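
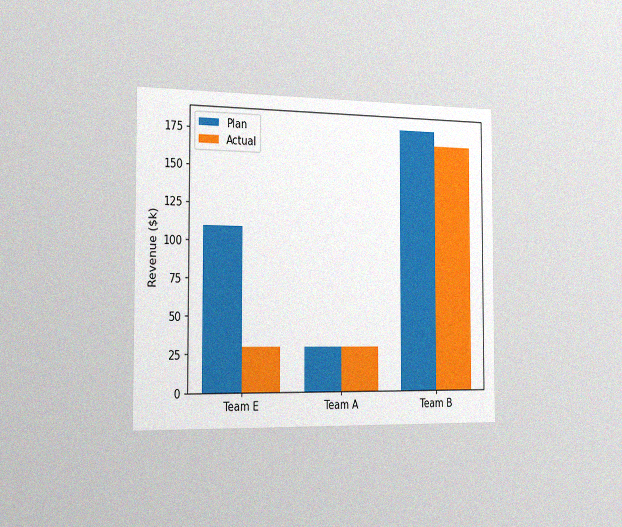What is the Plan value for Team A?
$30k

The chart is viewed slightly from the left, with some photo noise. The Plan bar at Team A reaches $30k on the y-axis.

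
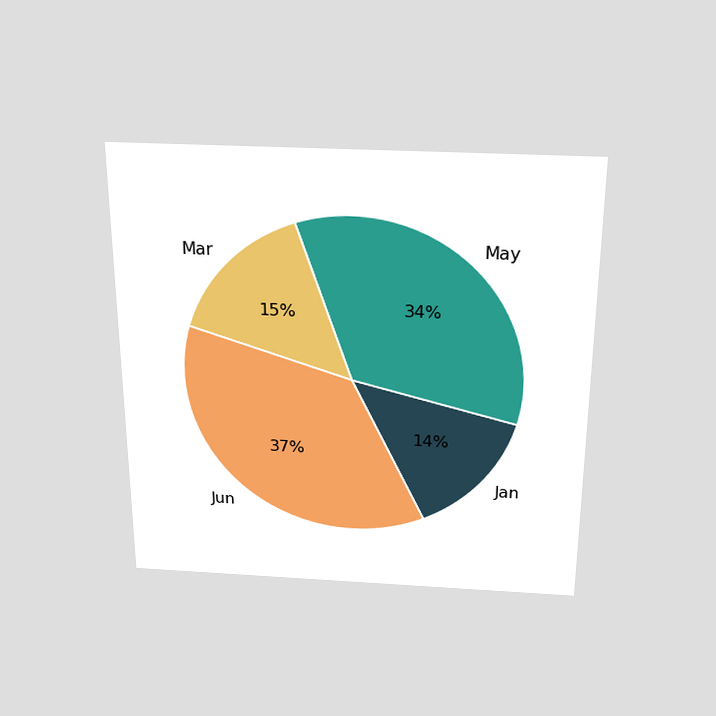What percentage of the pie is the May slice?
The chart is viewed slightly from above. The May slice takes up 34% of the pie.

34%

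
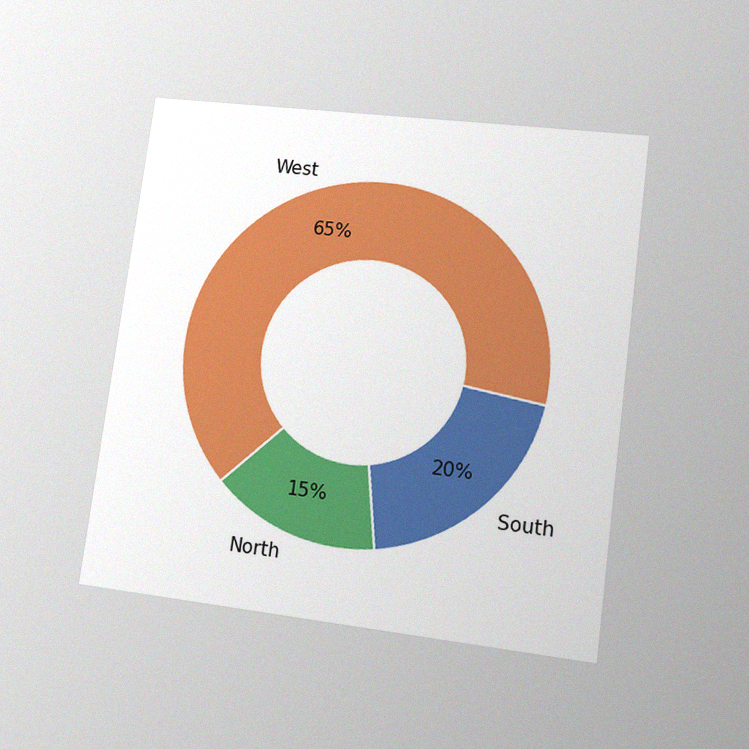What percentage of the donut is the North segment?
15%

The chart is tilted about 7° clockwise and viewed at a slight angle, with some photo noise. The North segment takes up 15% of the ring.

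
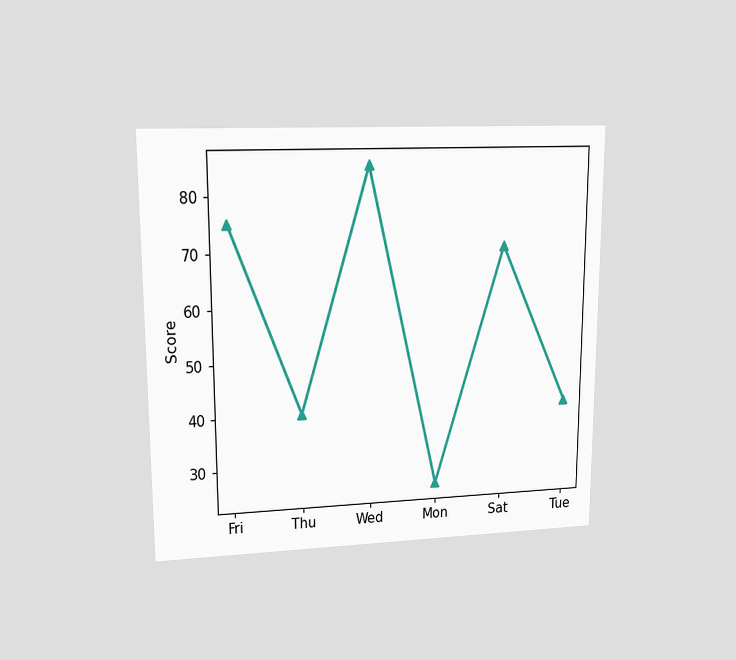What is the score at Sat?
70

The chart is viewed at a slight angle. At Sat, the line is at 70.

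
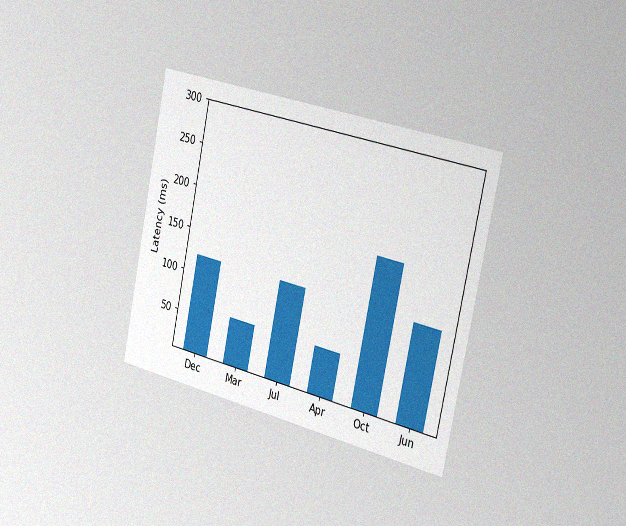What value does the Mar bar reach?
The chart is tilted about 12° clockwise and viewed slightly from the right, with some photo noise. Reading along the chart's y-axis, the Mar bar reaches 60ms.

60ms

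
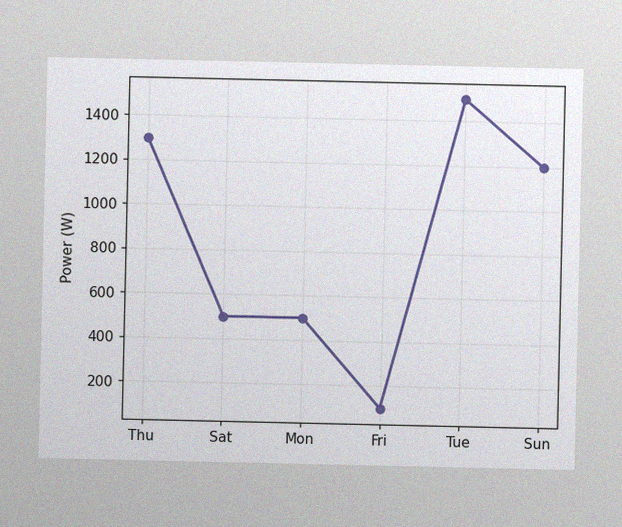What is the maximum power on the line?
1500W

The image has some photo noise and uneven lighting. The highest point is at Tue, and reading across to the y-axis gives 1500W.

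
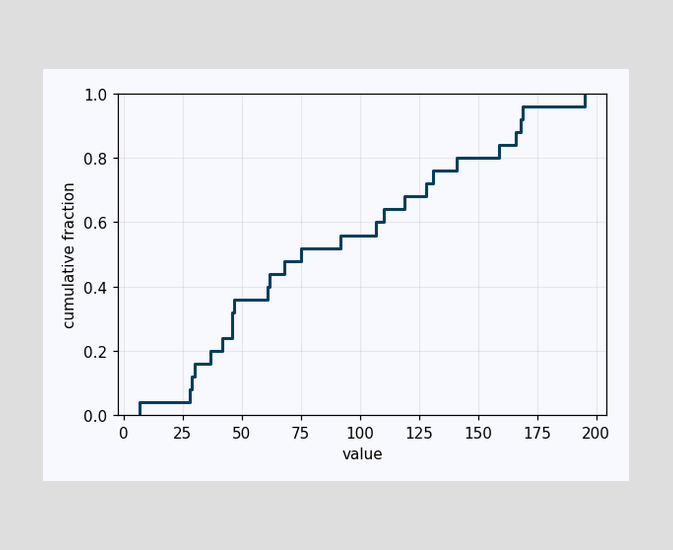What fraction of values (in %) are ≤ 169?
At x=169 the ECDF step is at 96%.

96%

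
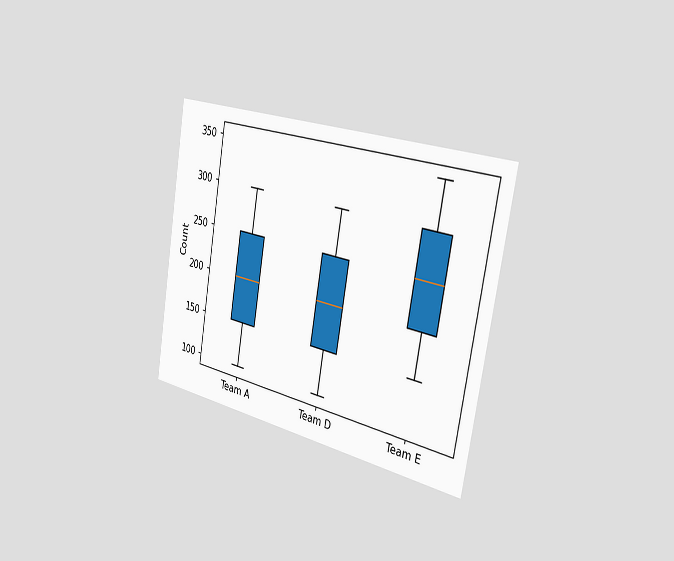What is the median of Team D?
200

The chart is tilted about 10° clockwise and viewed slightly from the right. The median line in the Team D box sits at 200.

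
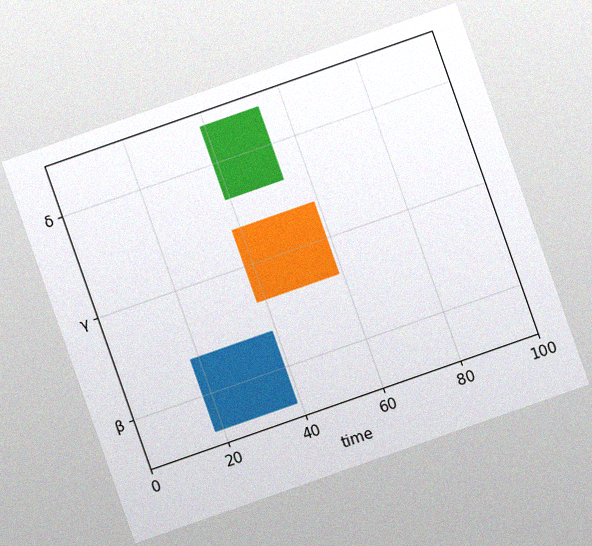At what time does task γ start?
38

The chart is tilted about 19° counter-clockwise, with some photo noise. The γ bar begins at t=38.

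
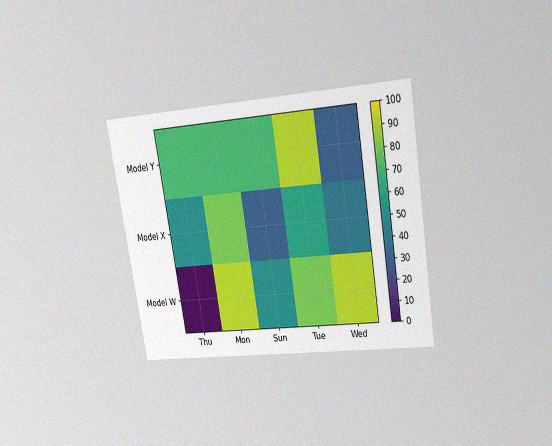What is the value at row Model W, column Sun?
The chart is tilted about 9° counter-clockwise and viewed slightly from above, with some photo noise. Matching cell (Model W, Sun) against the colorbar gives 50.

50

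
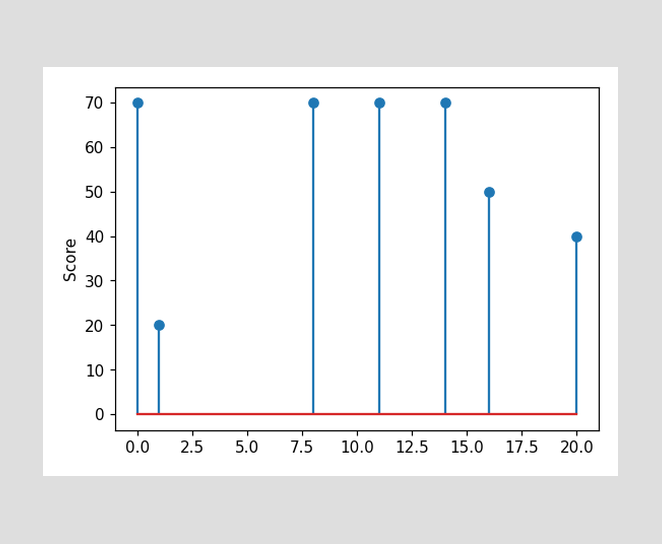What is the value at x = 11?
The stem at x=11 reaches 70.

70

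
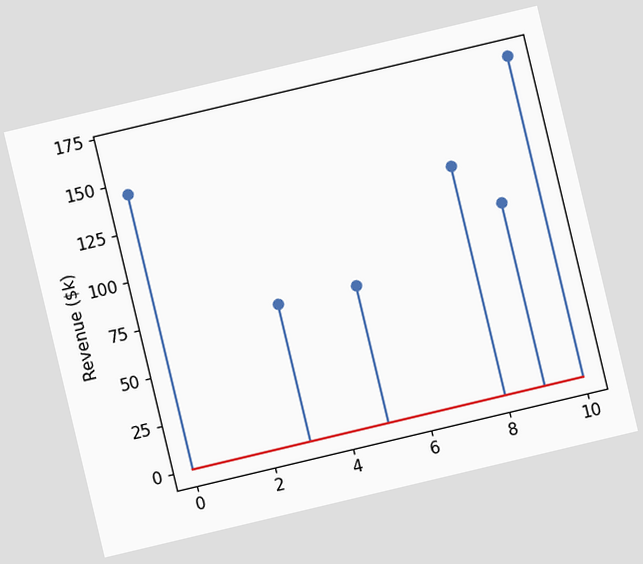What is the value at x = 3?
$72k

The chart is tilted about 13° counter-clockwise. The stem at x=3 reaches $72k.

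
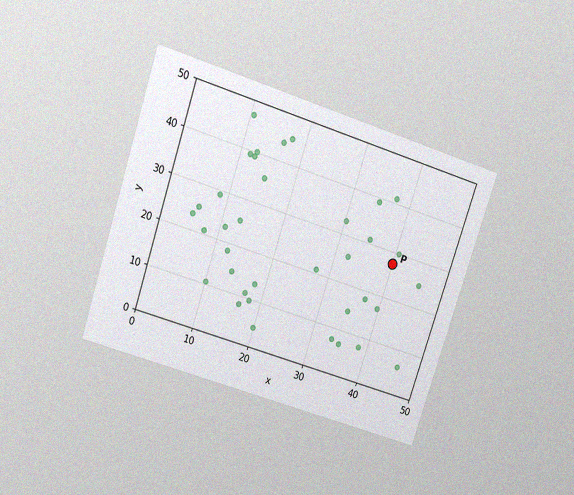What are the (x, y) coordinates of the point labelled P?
The chart is tilted about 18° clockwise and viewed slightly from above, with some photo noise. Following the gridlines from P to each axis, P sits at (40, 27.5).

(40, 27.5)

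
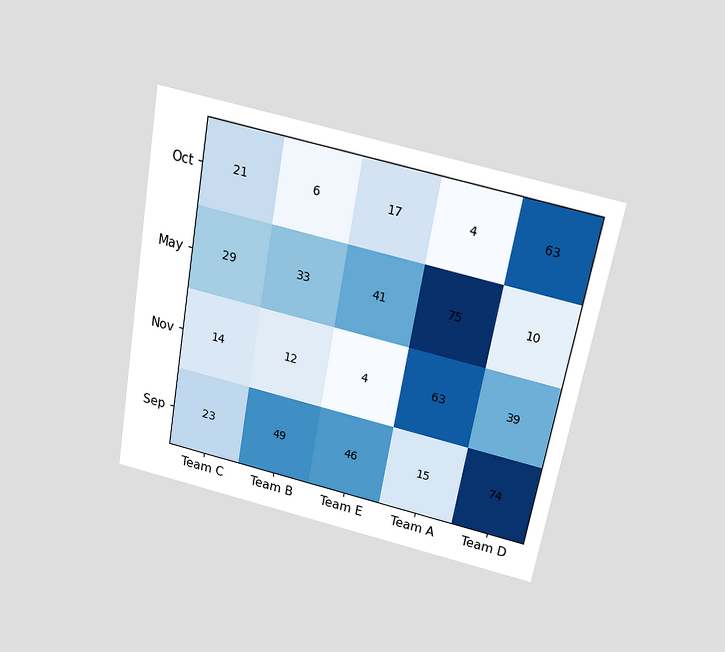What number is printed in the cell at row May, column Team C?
29

The chart is tilted about 10° clockwise and viewed slightly from above. The (May, Team C) cell reads 29.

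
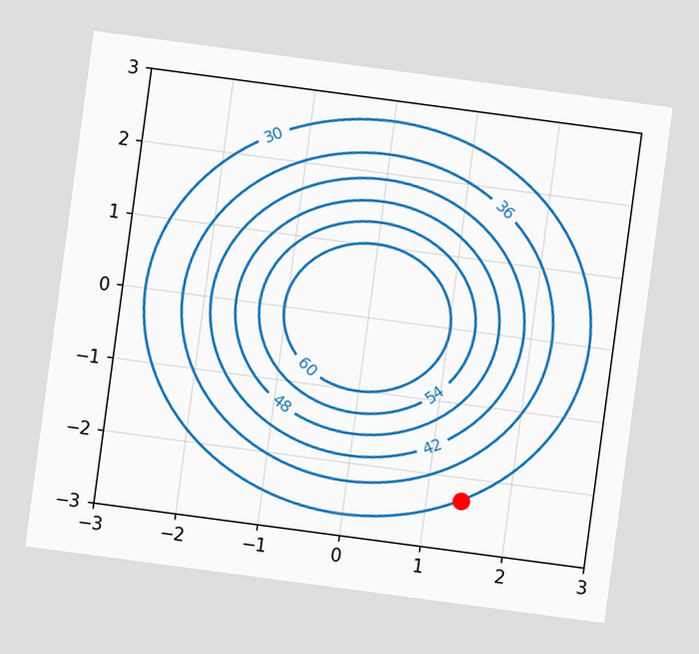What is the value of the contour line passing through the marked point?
The chart is tilted about 8° clockwise. The marked point sits on the contour labelled 30.

30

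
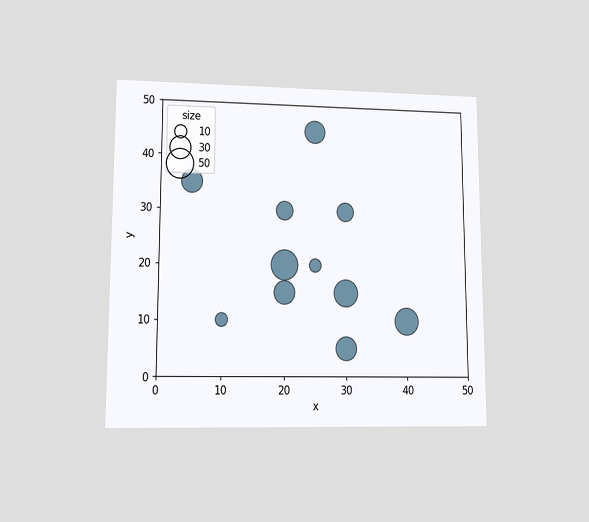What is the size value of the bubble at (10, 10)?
10

The chart is viewed at a slight angle. Matching the bubble at (10, 10) against the size legend gives 10.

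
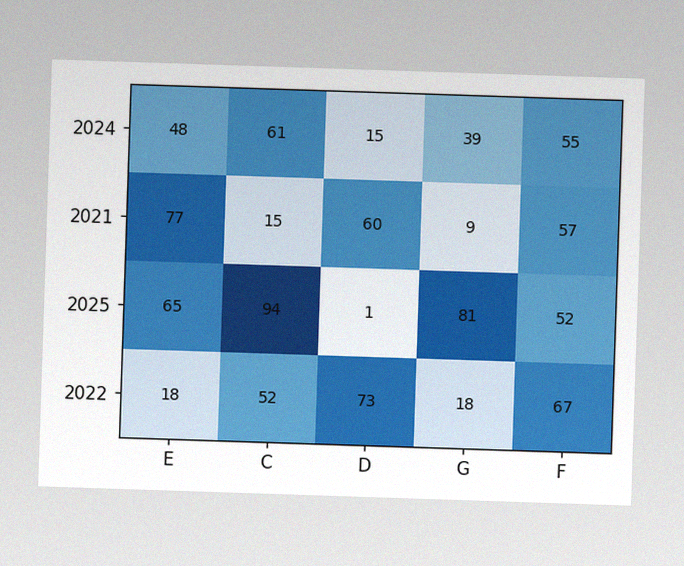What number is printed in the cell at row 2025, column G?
The image has some photo noise and uneven lighting. The (2025, G) cell reads 81.

81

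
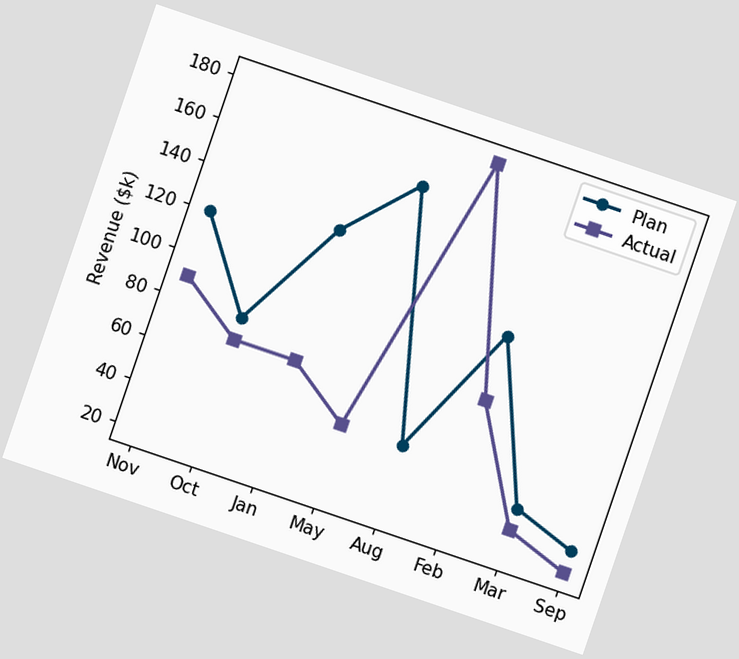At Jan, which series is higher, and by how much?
Plan, by $60k

The chart is tilted about 19° clockwise. At Jan, Plan sits above the other line by $60k.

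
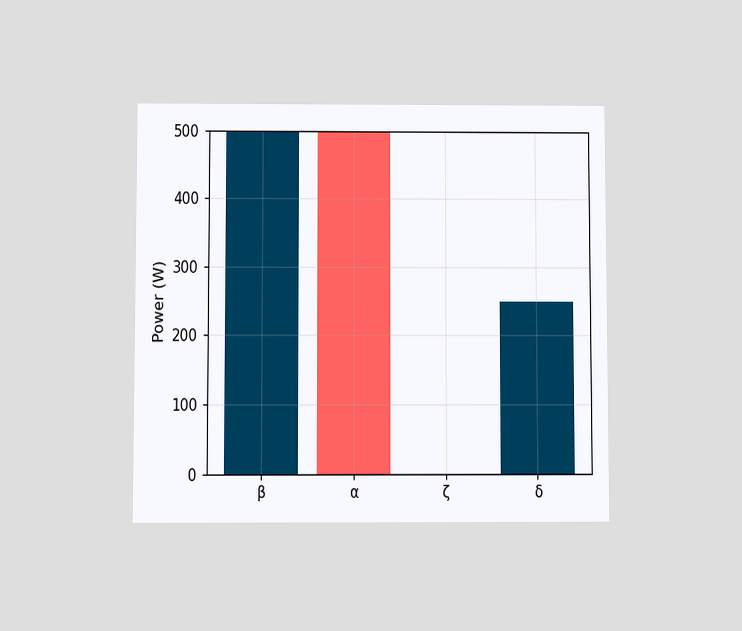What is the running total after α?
The chart is viewed at a slight angle. After α the running total reaches 0W.

0W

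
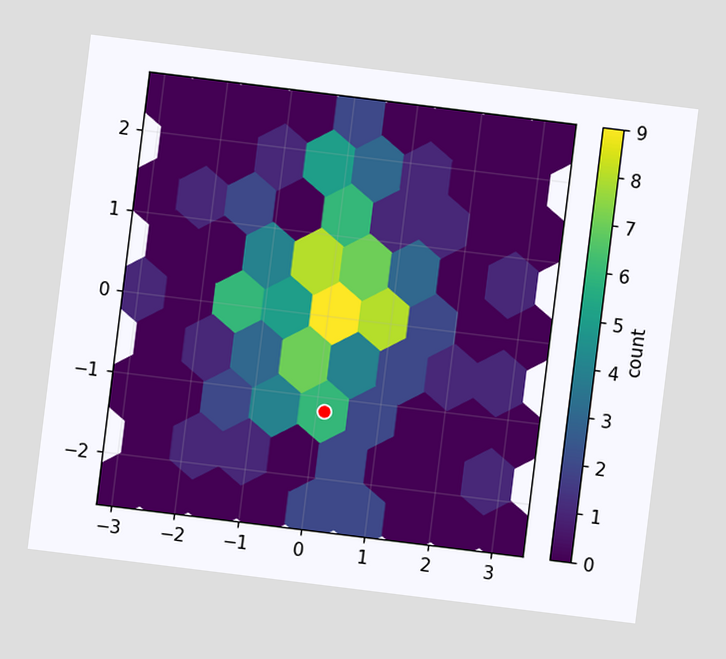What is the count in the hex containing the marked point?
The chart is tilted about 7° clockwise. The marked hex reads 6 on the colorbar.

6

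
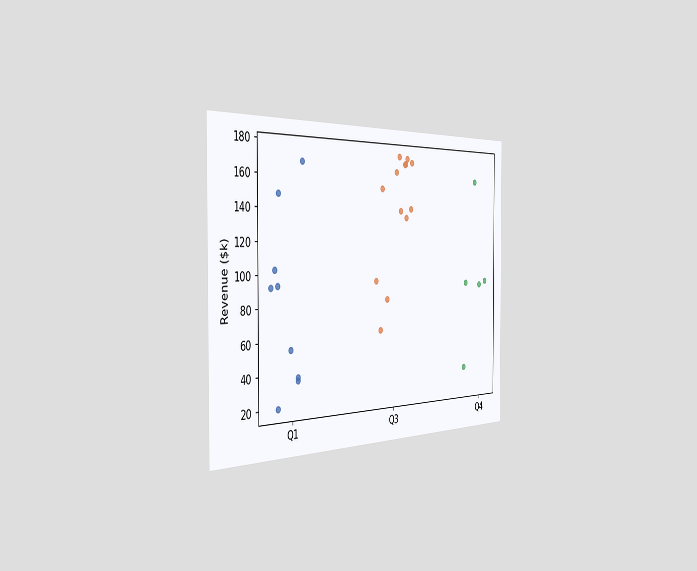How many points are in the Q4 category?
The chart is viewed slightly from the left. Counting the markers in the Q4 column gives 5.

5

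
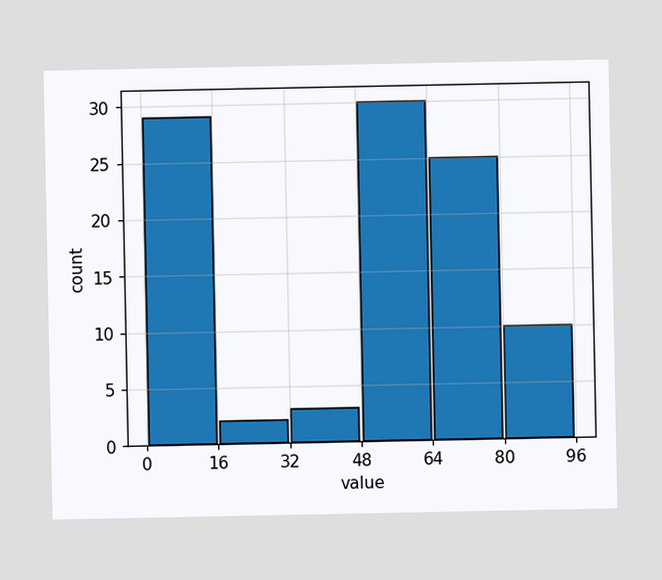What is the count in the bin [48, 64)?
The [48, 64) bin has height 30.

30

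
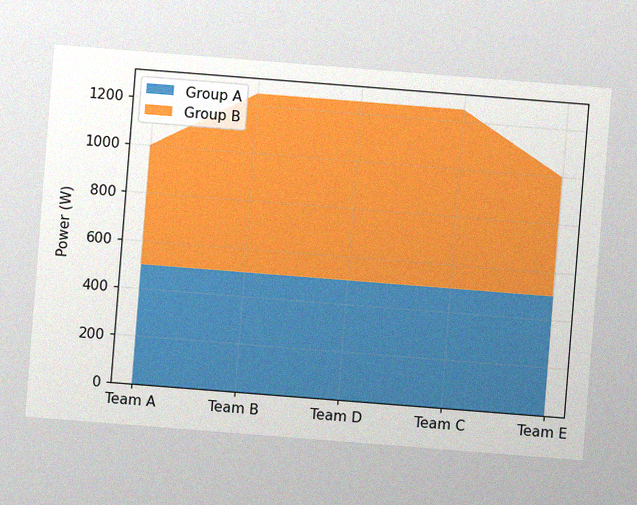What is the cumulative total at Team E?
1000W

The chart is tilted about 4° clockwise, with some photo noise. The stacked total at Team E reaches 1000W.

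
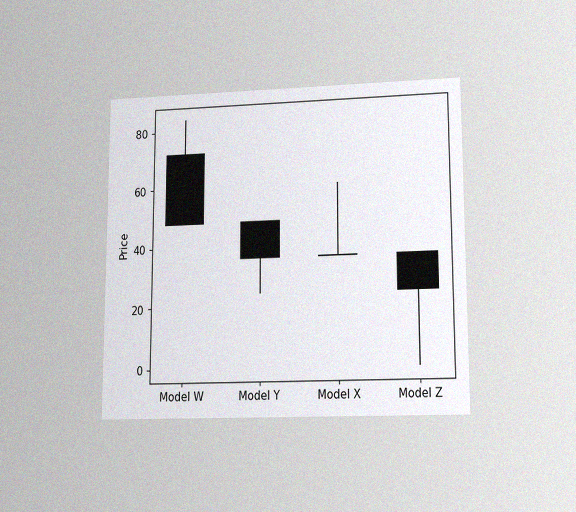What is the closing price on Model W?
48

The chart is viewed at a slight angle, with some photo noise. The Model W candle closes at 48.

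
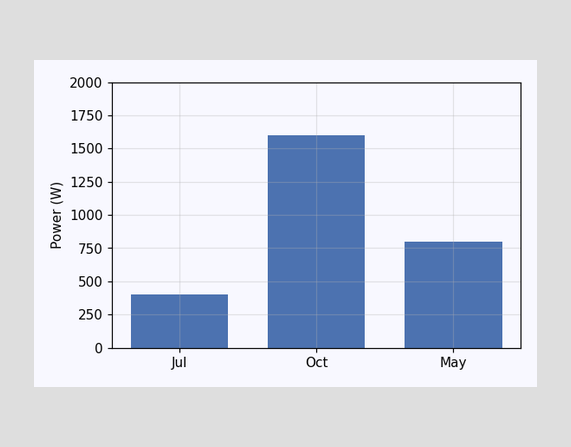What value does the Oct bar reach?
Reading along the chart's y-axis, the Oct bar reaches 1600W.

1600W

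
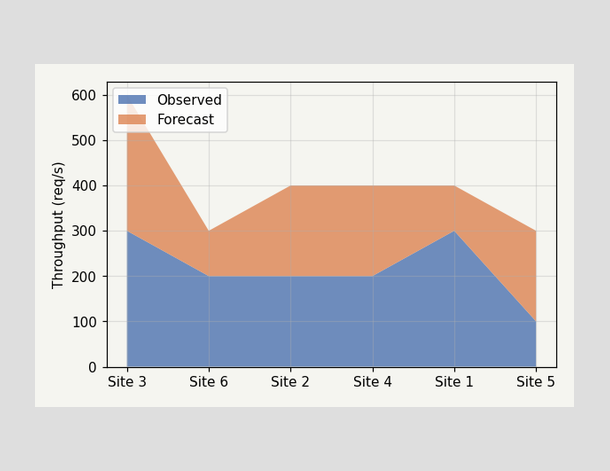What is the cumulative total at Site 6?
The stacked total at Site 6 reaches 300req/s.

300req/s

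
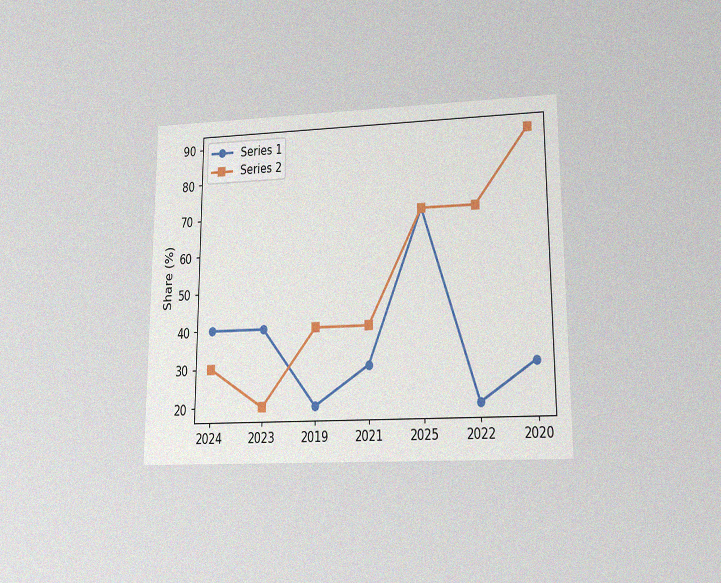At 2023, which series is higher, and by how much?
The chart is viewed at a slight angle, with some photo noise. At 2023, Series 1 sits above the other line by 20%.

Series 1, by 20%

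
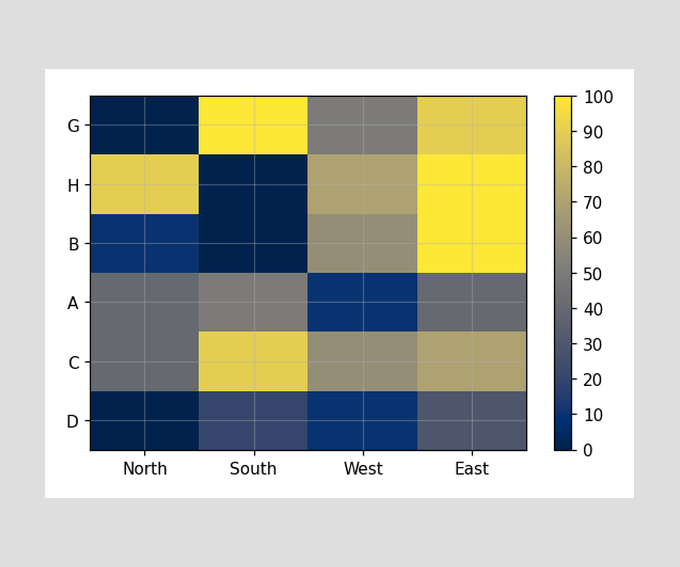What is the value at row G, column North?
Matching cell (G, North) against the colorbar gives 0.

0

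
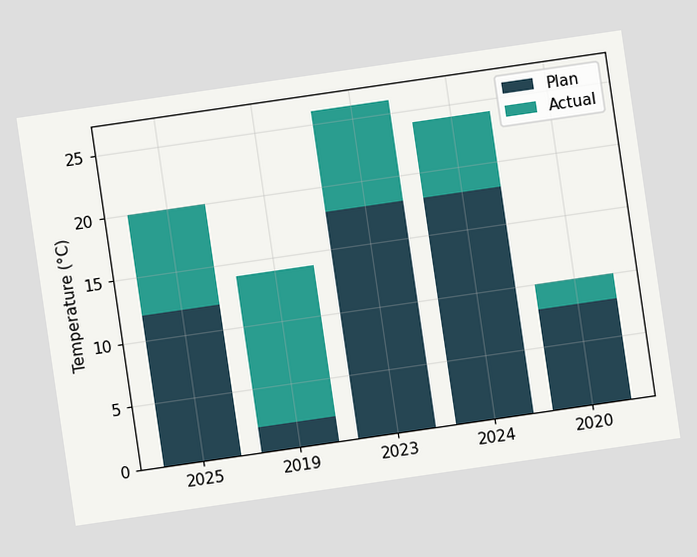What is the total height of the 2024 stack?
24°C

The chart is tilted about 8° counter-clockwise. The 2024 stack's top reaches 24°C on the y-axis.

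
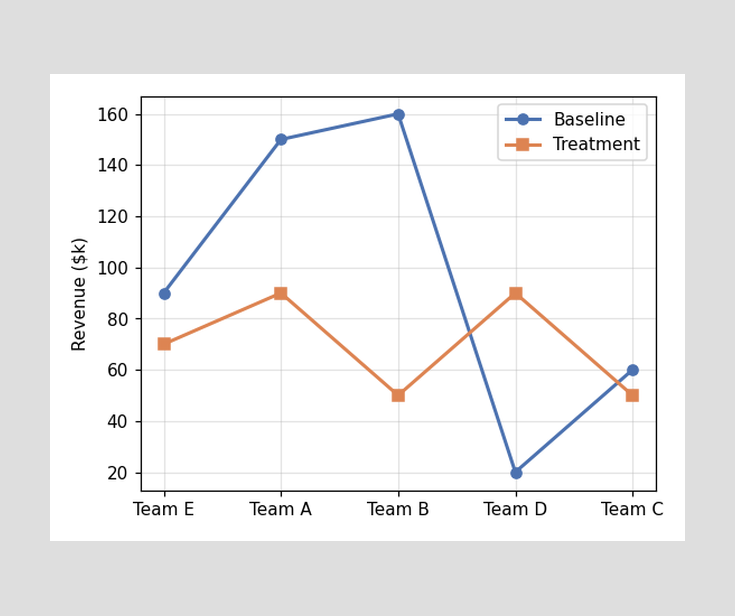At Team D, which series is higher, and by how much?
At Team D, Treatment sits above the other line by $70k.

Treatment, by $70k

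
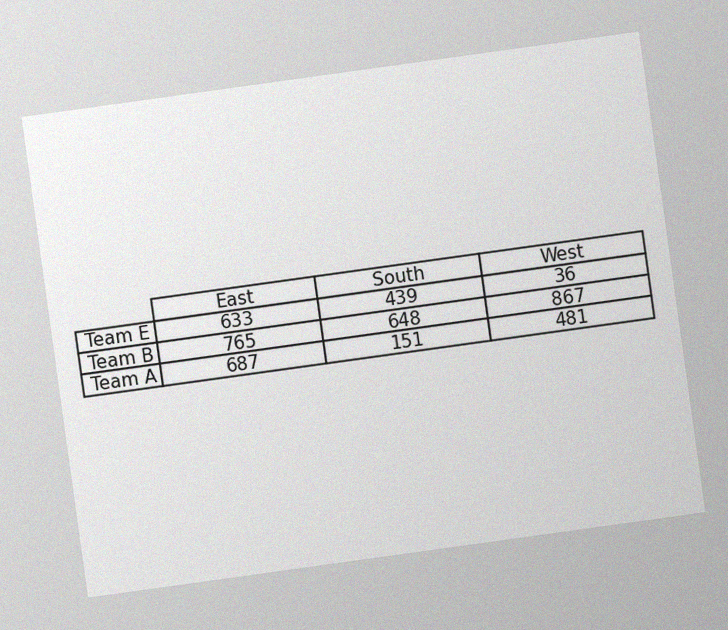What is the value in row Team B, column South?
The chart is tilted about 8° counter-clockwise, with some photo noise. The (Team B, South) cell reads 648.

648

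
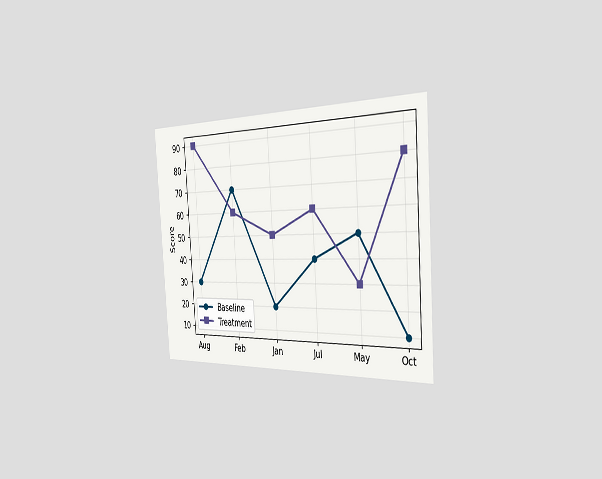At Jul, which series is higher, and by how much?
The chart is tilted about 4° counter-clockwise and viewed slightly from the right. At Jul, Treatment sits above the other line by 20.

Treatment, by 20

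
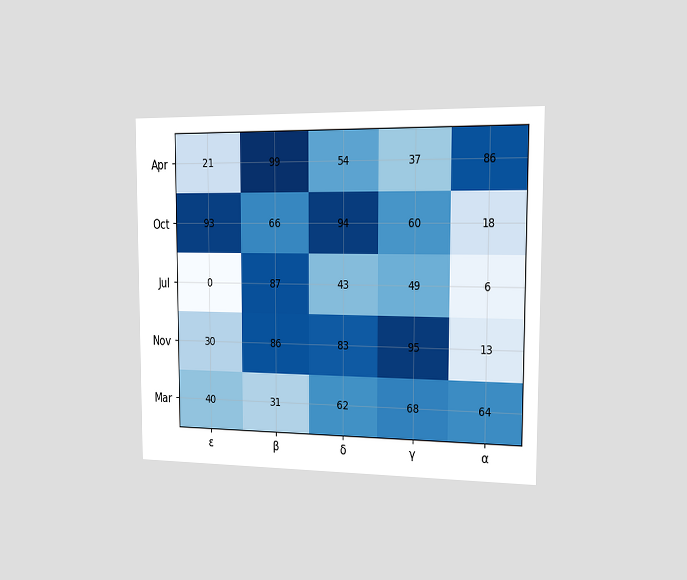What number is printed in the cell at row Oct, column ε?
The chart is viewed slightly from the right. The (Oct, ε) cell reads 93.

93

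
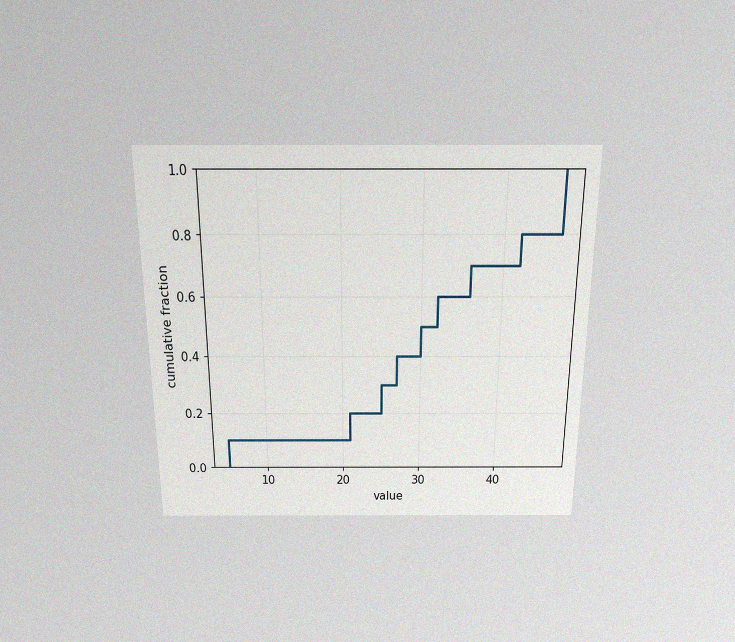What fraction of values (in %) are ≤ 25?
30%

The chart is viewed slightly from above, with some photo noise. At x=25 the ECDF step is at 30%.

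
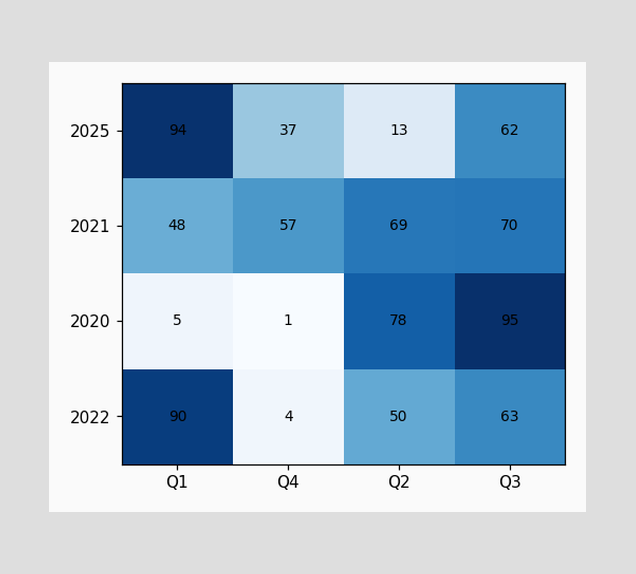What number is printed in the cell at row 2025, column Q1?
The (2025, Q1) cell reads 94.

94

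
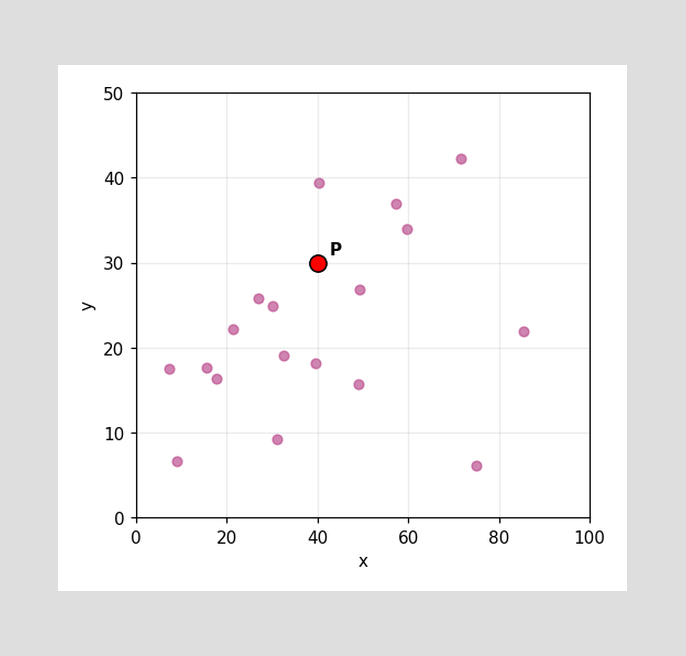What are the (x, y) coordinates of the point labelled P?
Following the gridlines from P to each axis, P sits at (40, 30).

(40, 30)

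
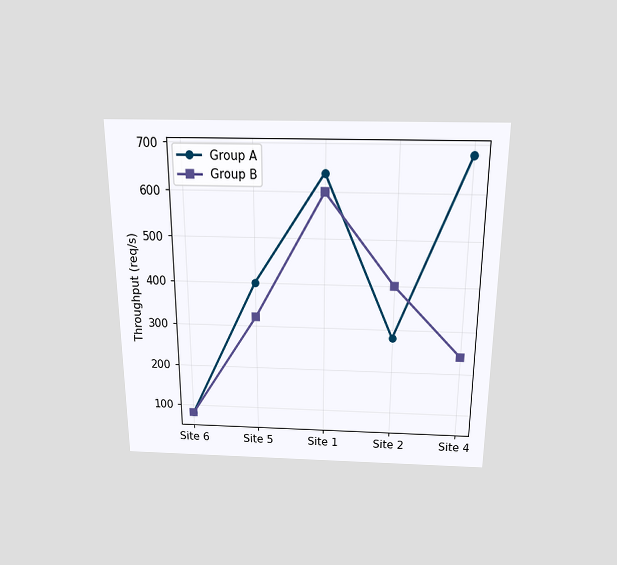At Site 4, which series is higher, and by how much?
The chart is viewed slightly from above. At Site 4, Group A sits above the other line by 440req/s.

Group A, by 440req/s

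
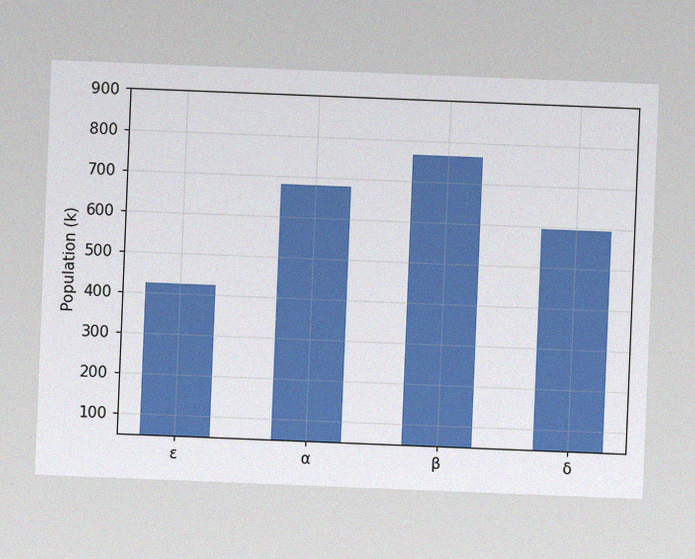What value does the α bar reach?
The chart is tilted about 2° clockwise, with some photo noise. Reading along the chart's y-axis, the α bar reaches 680k.

680k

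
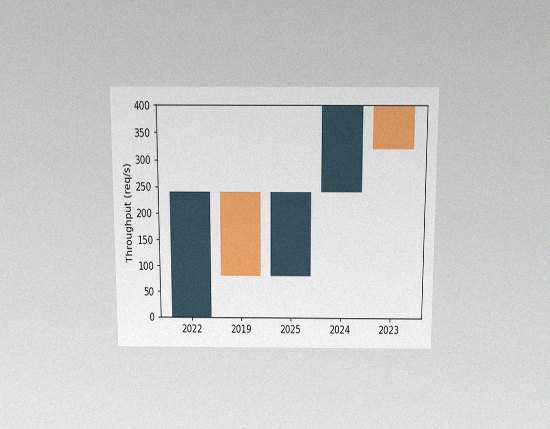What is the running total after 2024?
400req/s

The chart is viewed slightly from above, with some photo noise. After 2024 the running total reaches 400req/s.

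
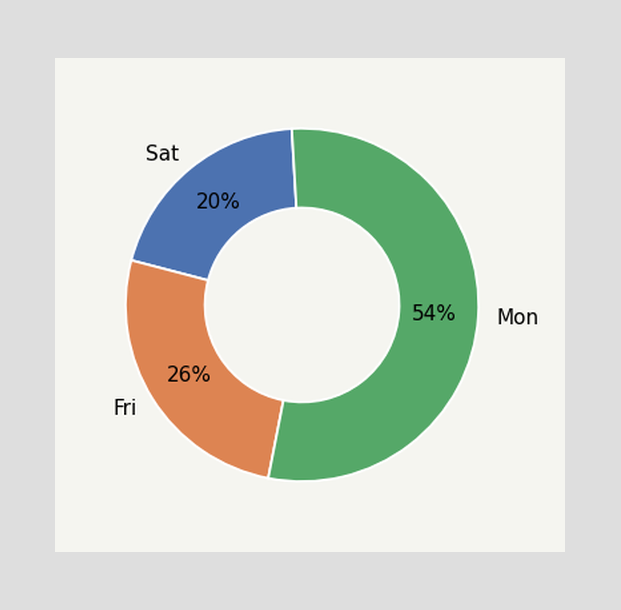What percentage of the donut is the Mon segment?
54%

The Mon segment takes up 54% of the ring.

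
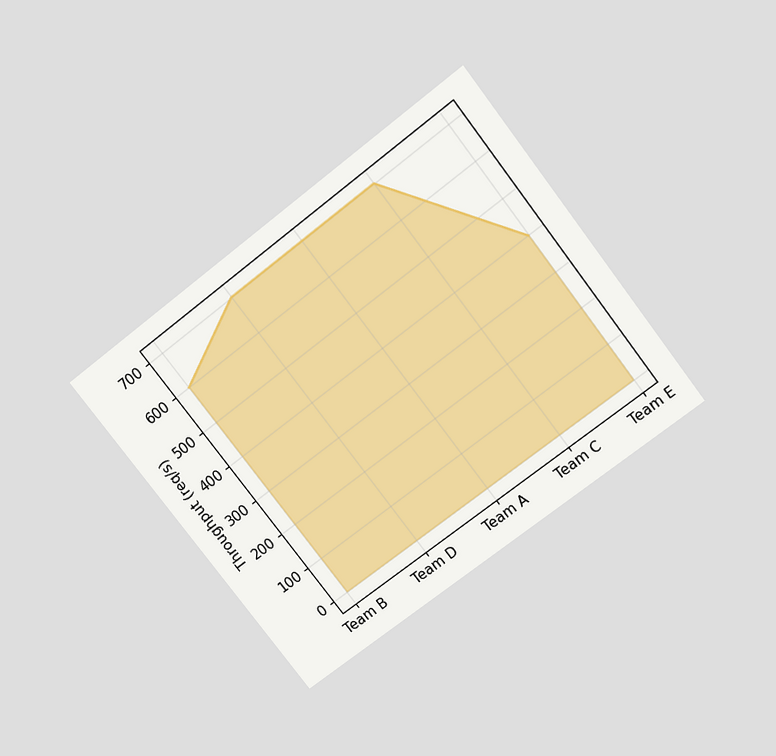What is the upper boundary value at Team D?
700req/s

The chart is tilted about 38° counter-clockwise and viewed slightly from above. At Team D the upper boundary is at 700req/s.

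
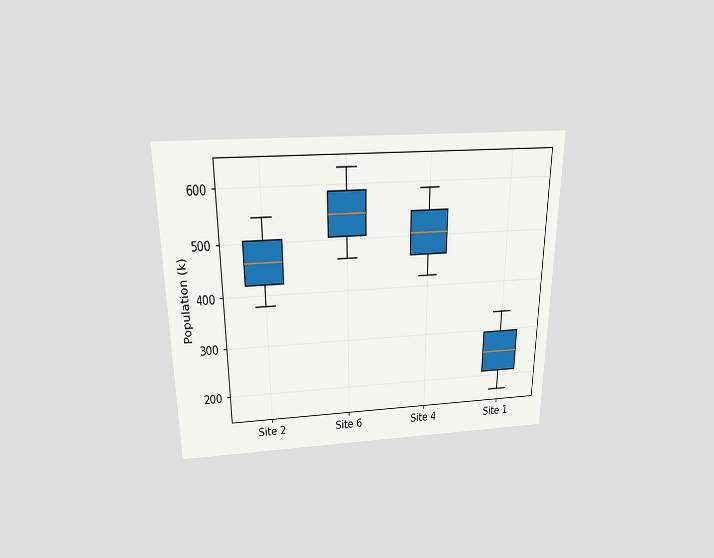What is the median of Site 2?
The chart is viewed slightly from above. The median line in the Site 2 box sits at 462k.

462k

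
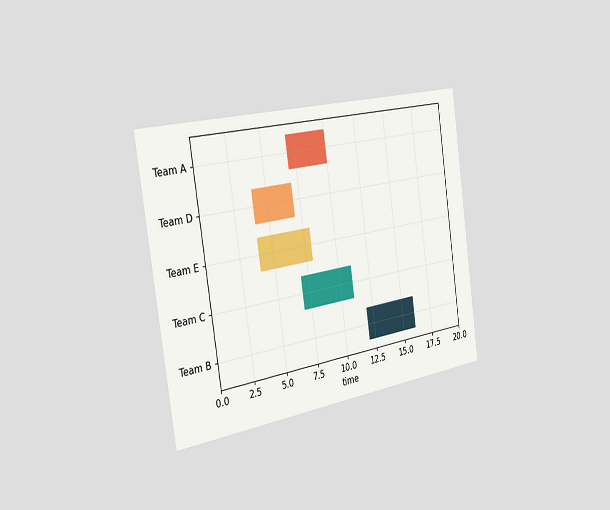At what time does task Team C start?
The chart is tilted about 8° counter-clockwise and viewed slightly from the left. The Team C bar begins at t=7.

7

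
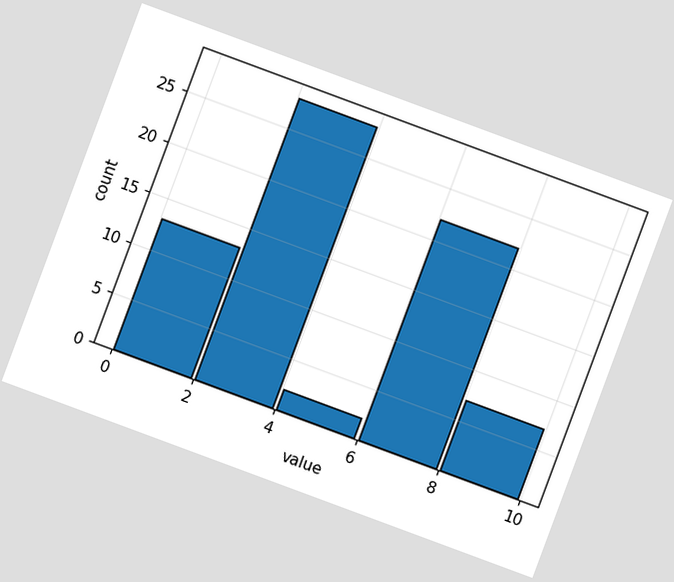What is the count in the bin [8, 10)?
7

The chart is tilted about 20° clockwise. The [8, 10) bin has height 7.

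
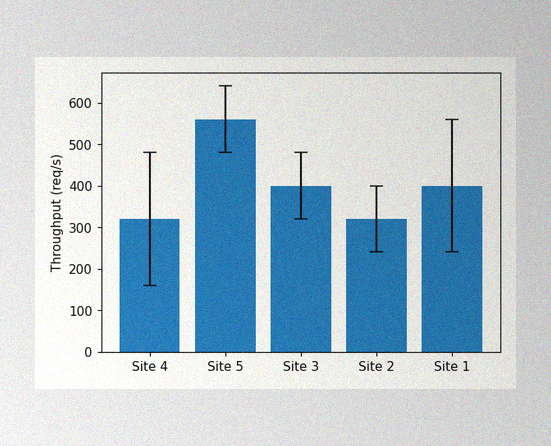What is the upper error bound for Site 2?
The image has some photo noise and uneven lighting. The Site 2 bar's upper whisker reaches 400req/s.

400req/s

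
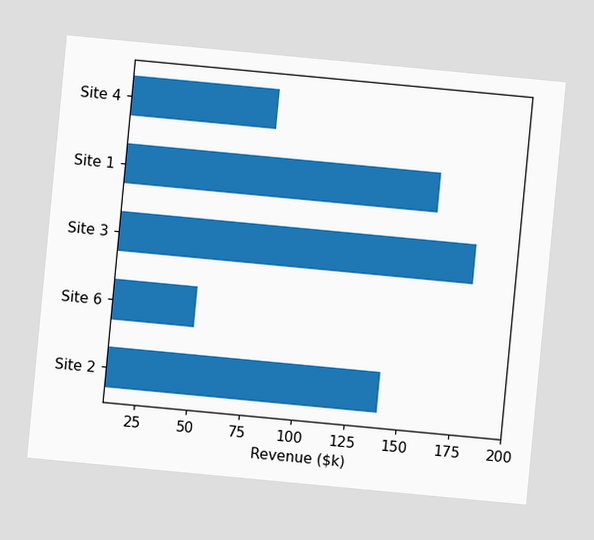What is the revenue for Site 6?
$50k

The chart is tilted about 5° clockwise. Reading along the chart's x-axis, the Site 6 bar reaches $50k.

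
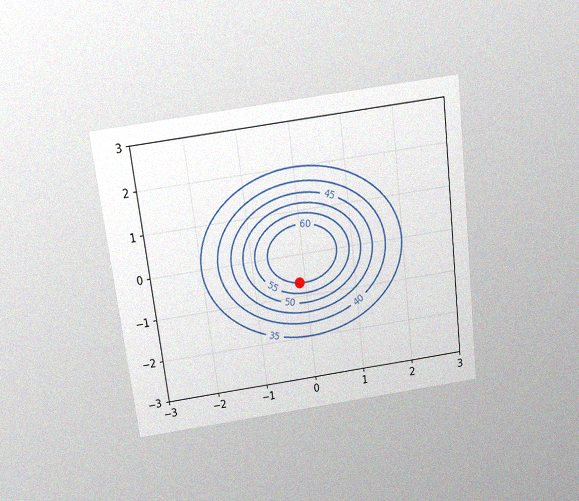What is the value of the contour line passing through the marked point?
60

The chart is tilted about 7° counter-clockwise and viewed slightly from above, with some photo noise. The marked point sits on the contour labelled 60.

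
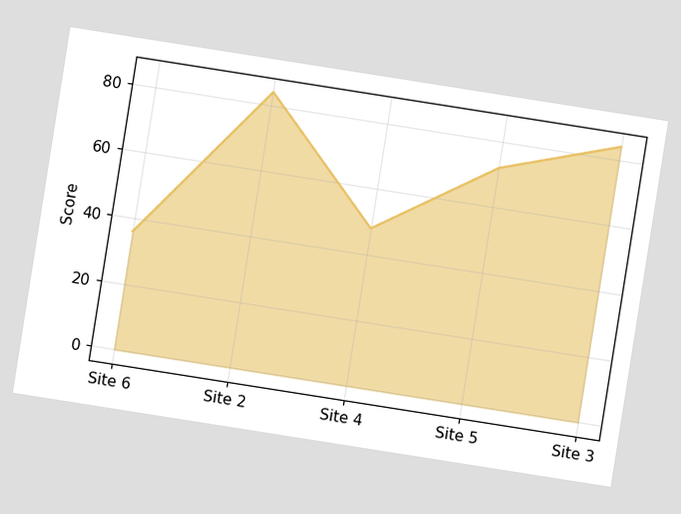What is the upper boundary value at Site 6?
36

The chart is tilted about 9° clockwise. At Site 6 the upper boundary is at 36.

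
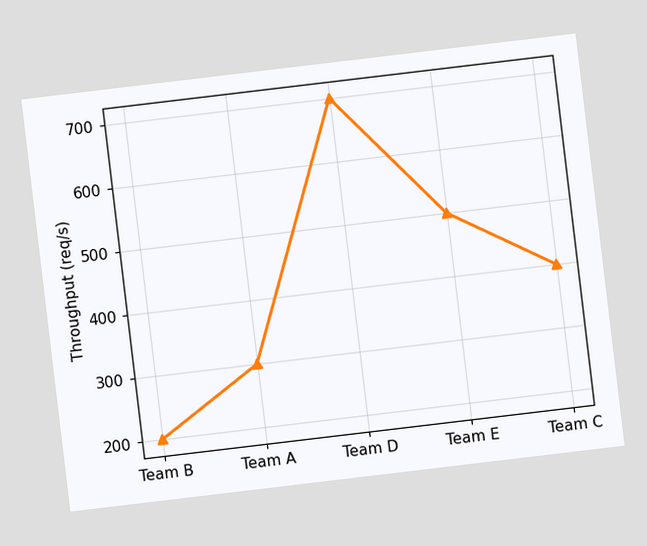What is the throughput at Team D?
The chart is tilted about 7° counter-clockwise. At Team D, the line is at 700req/s.

700req/s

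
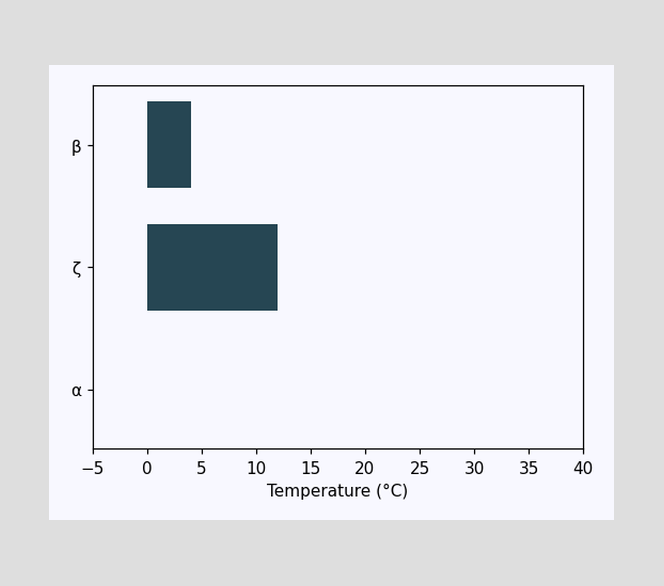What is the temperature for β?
Reading along the chart's x-axis, the β bar reaches 4°C.

4°C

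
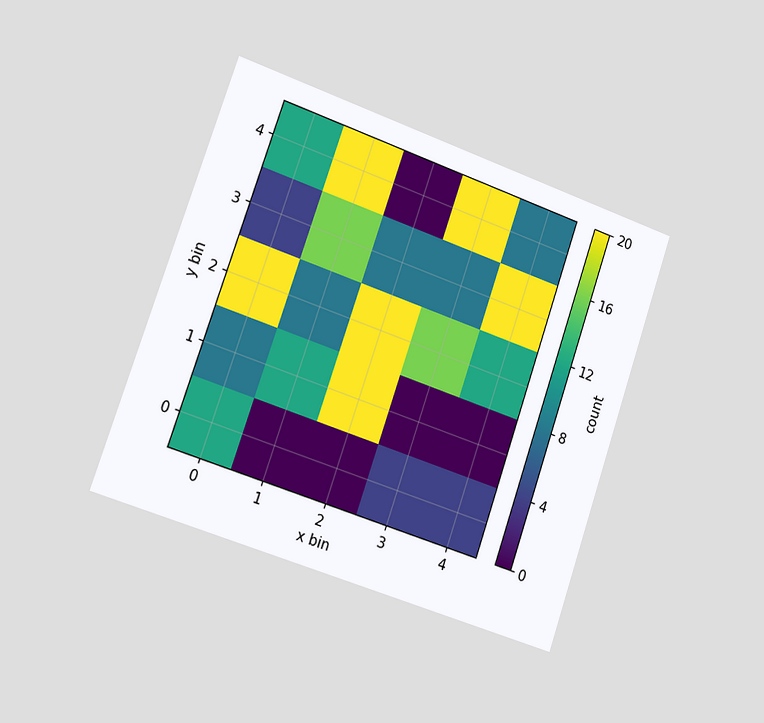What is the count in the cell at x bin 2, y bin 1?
The chart is tilted about 19° clockwise and viewed slightly from the left. Matching the cell (2, 1) against the colorbar gives 20.

20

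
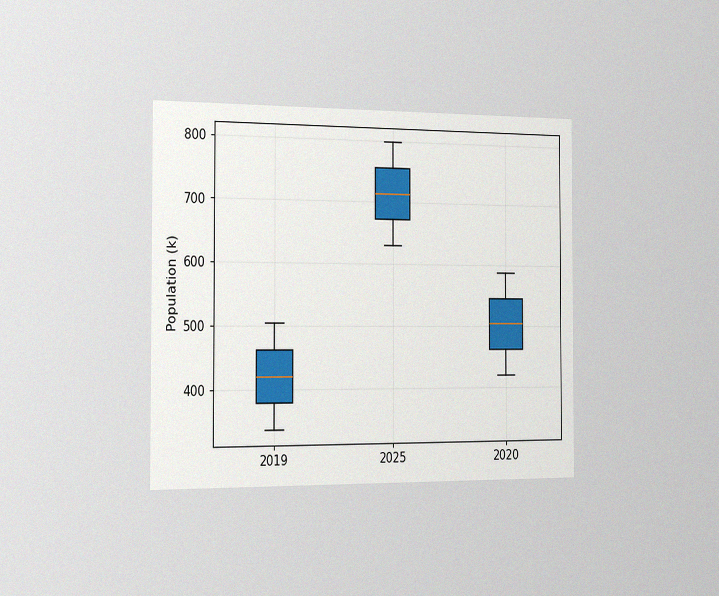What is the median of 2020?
The chart is viewed slightly from the left, with some photo noise. The median line in the 2020 box sits at 504k.

504k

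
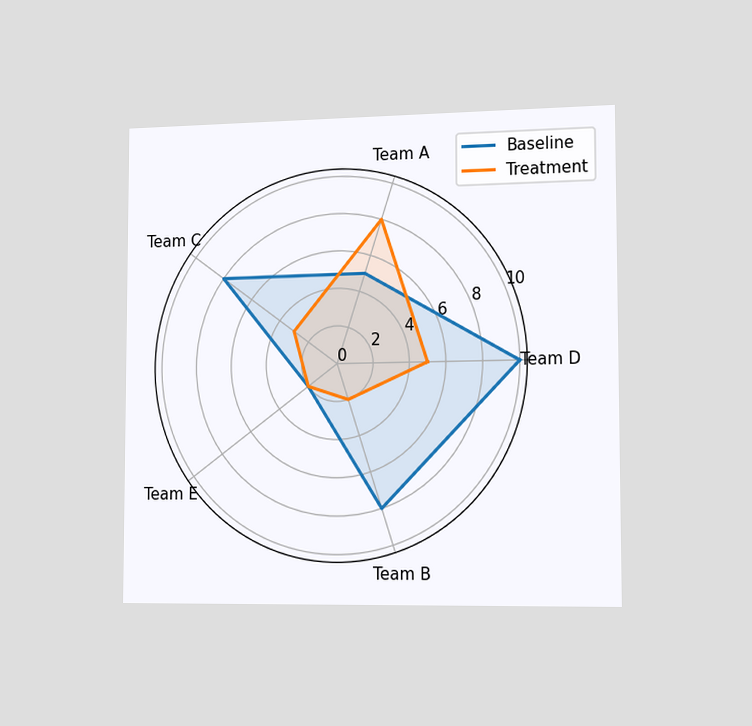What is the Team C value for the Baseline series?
The chart is viewed slightly from the right. On the Team C axis, Baseline reaches 8.

8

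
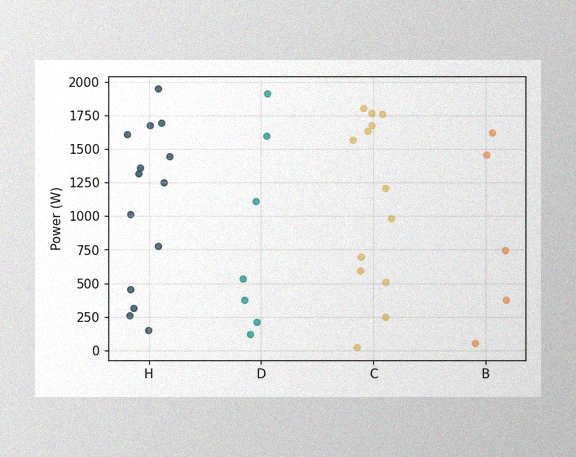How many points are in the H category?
The image has some photo noise and uneven lighting. Counting the markers in the H column gives 14.

14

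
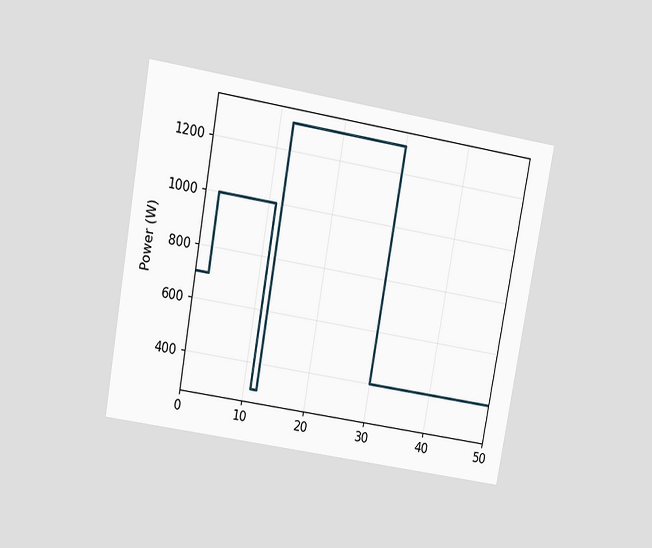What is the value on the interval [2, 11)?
1000W

The chart is tilted about 10° clockwise and viewed slightly from above. On [2, 11) the step sits at 1000W.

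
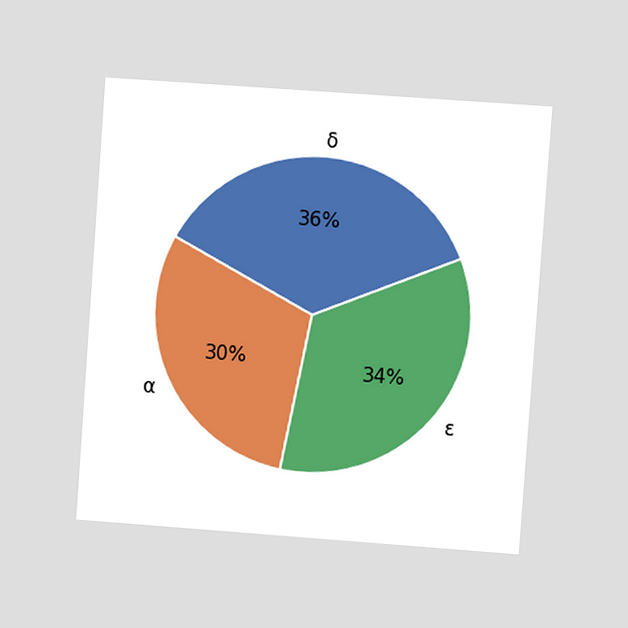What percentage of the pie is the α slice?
The chart is tilted about 4° clockwise and viewed at a slight angle. The α slice takes up 30% of the pie.

30%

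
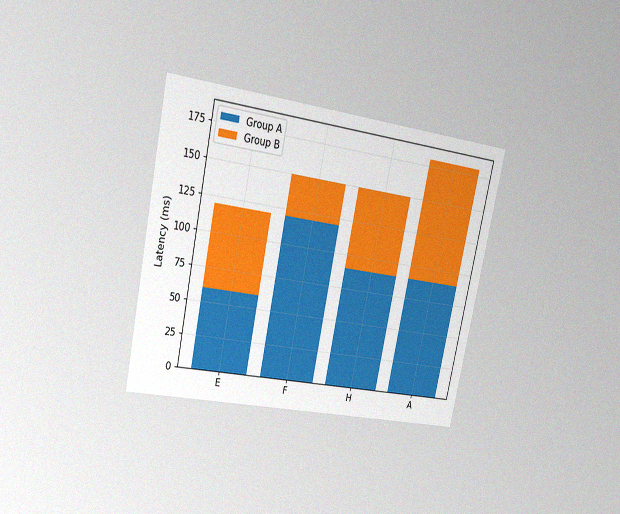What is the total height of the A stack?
180ms

The chart is tilted about 12° clockwise and viewed slightly from the left, with some photo noise. The A stack's top reaches 180ms on the y-axis.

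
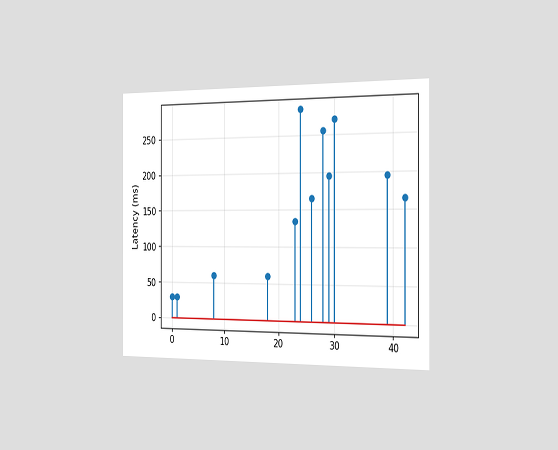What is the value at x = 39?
The chart is viewed slightly from the right. The stem at x=39 reaches 195ms.

195ms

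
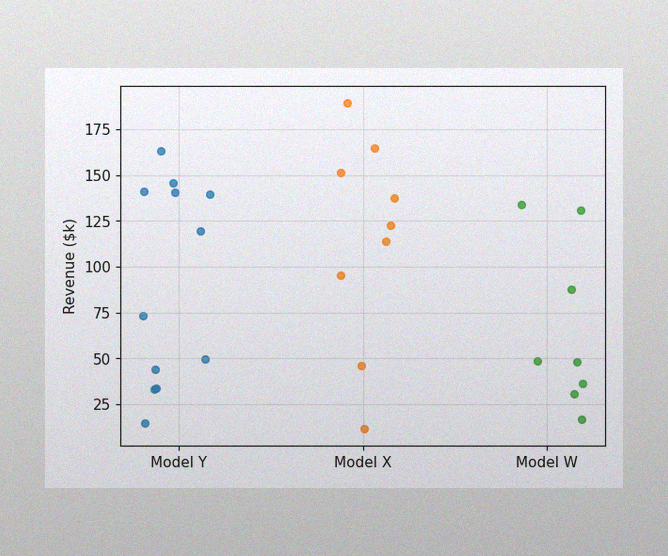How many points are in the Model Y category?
The image has some photo noise and uneven lighting. Counting the markers in the Model Y column gives 12.

12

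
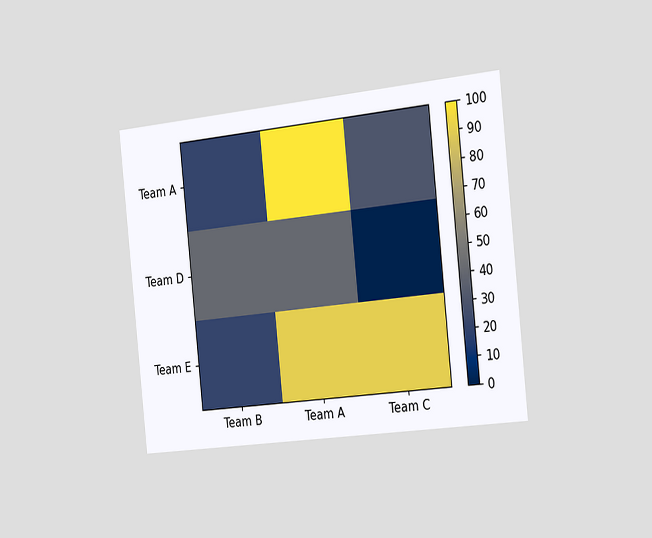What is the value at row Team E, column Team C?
The chart is tilted about 6° counter-clockwise and viewed slightly from the right. Matching cell (Team E, Team C) against the colorbar gives 90.

90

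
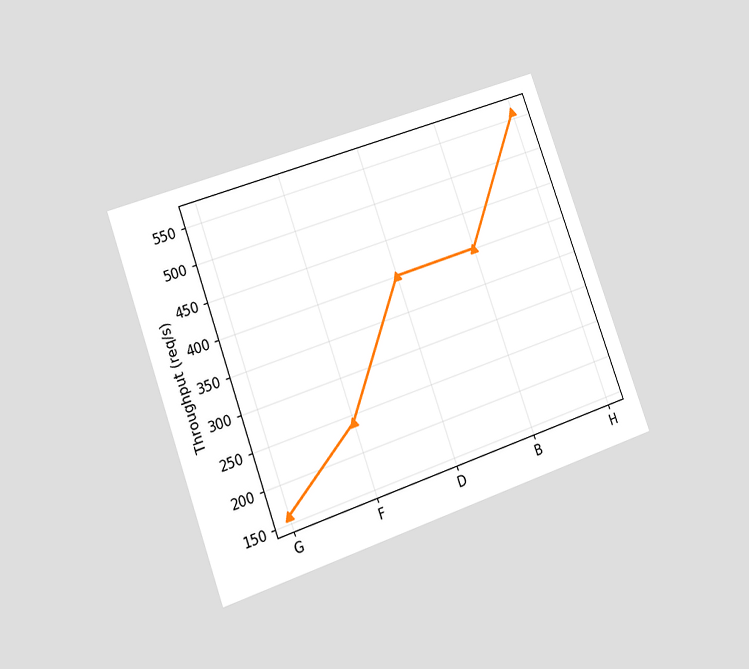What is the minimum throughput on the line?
The chart is tilted about 20° counter-clockwise and viewed at a slight angle. The lowest point is at G, and reading across to the y-axis gives 160req/s.

160req/s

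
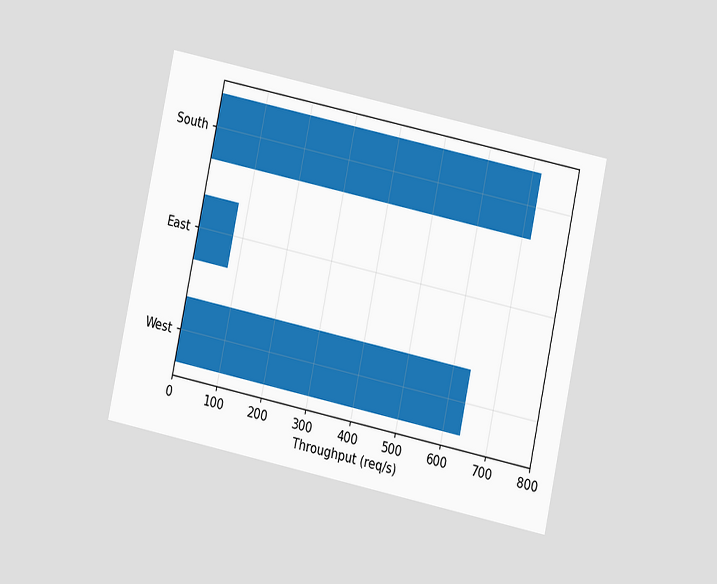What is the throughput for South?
720req/s

The chart is tilted about 12° clockwise and viewed at a slight angle. Reading along the chart's x-axis, the South bar reaches 720req/s.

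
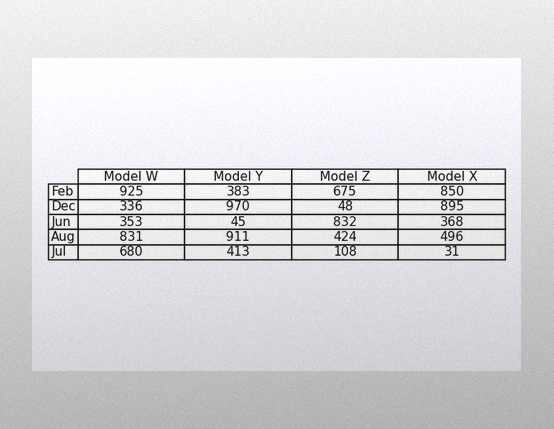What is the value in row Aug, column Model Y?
The image has some photo noise and uneven lighting. The (Aug, Model Y) cell reads 911.

911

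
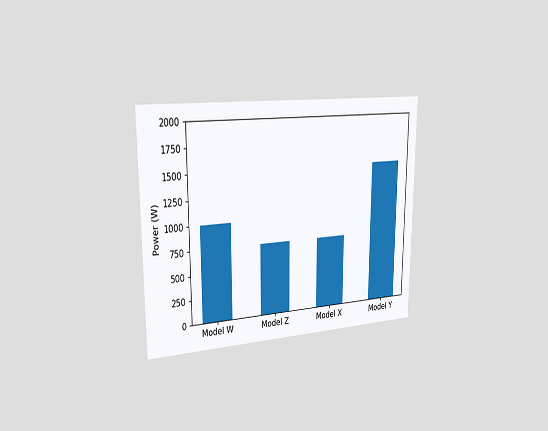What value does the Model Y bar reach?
The chart is viewed slightly from the left. Reading along the chart's y-axis, the Model Y bar reaches 1500W.

1500W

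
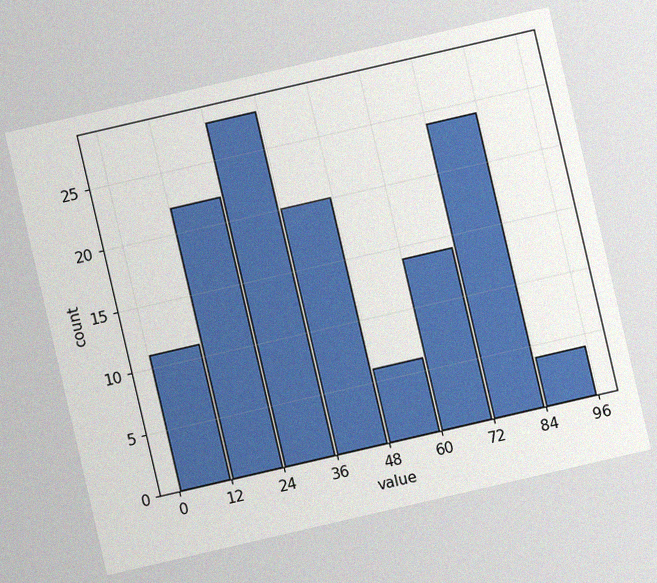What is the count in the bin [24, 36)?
The chart is tilted about 13° counter-clockwise, with some photo noise. The [24, 36) bin has height 28.

28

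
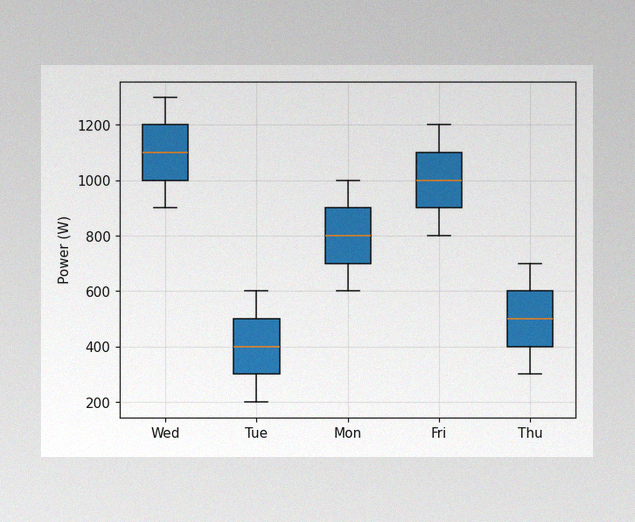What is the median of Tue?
The image has some photo noise and uneven lighting. The median line in the Tue box sits at 400W.

400W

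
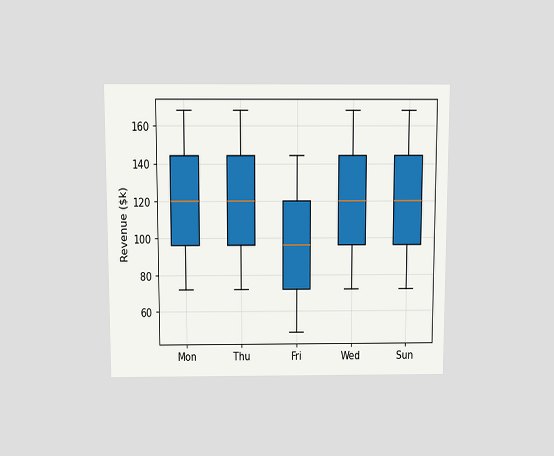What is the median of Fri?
$96k

The chart is viewed slightly from above. The median line in the Fri box sits at $96k.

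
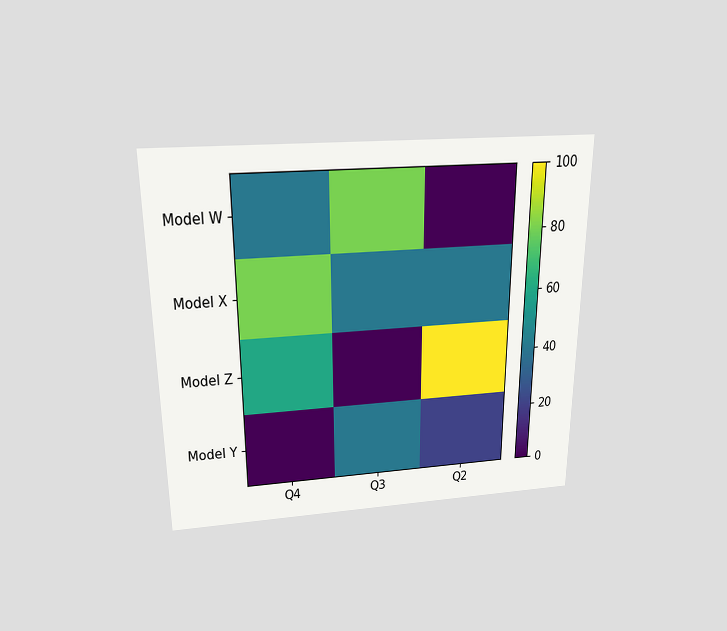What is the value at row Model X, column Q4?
80

The chart is viewed slightly from above. Matching cell (Model X, Q4) against the colorbar gives 80.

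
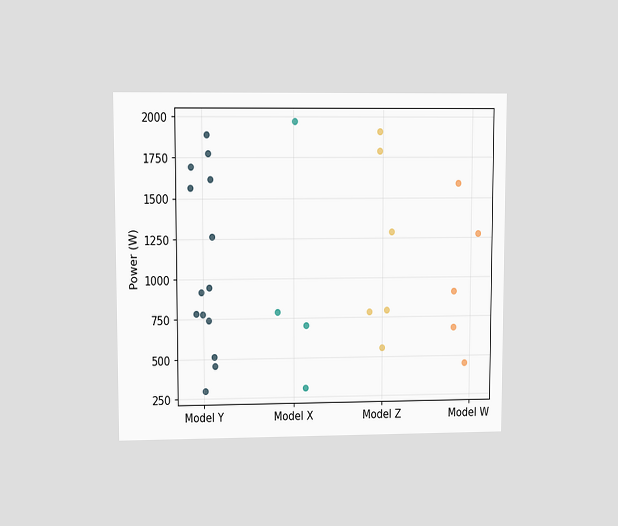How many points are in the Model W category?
5

The chart is viewed at a slight angle. Counting the markers in the Model W column gives 5.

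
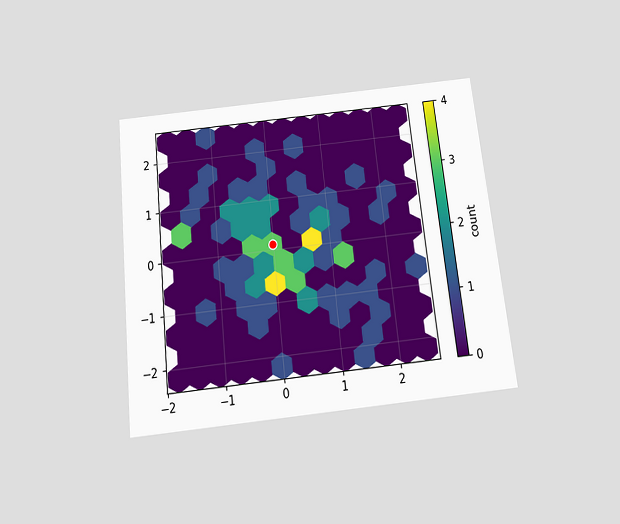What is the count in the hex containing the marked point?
The chart is tilted about 6° counter-clockwise and viewed slightly from below. The marked hex reads 3 on the colorbar.

3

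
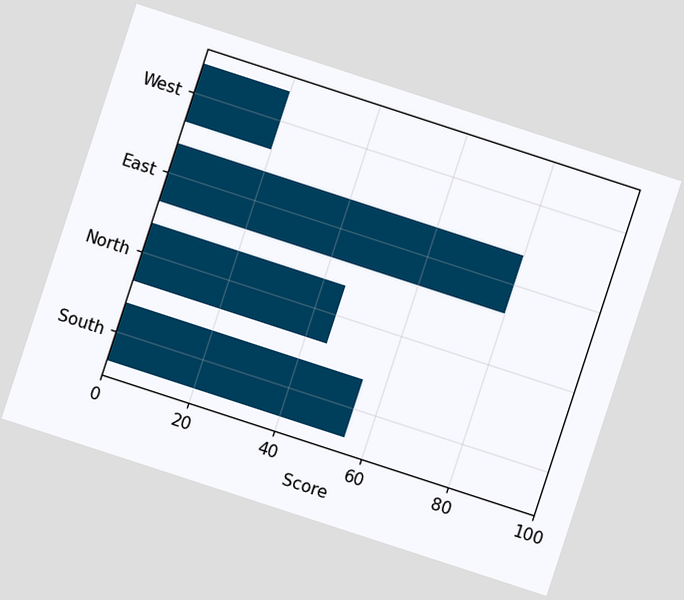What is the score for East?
The chart is tilted about 18° clockwise. Reading along the chart's x-axis, the East bar reaches 80.

80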